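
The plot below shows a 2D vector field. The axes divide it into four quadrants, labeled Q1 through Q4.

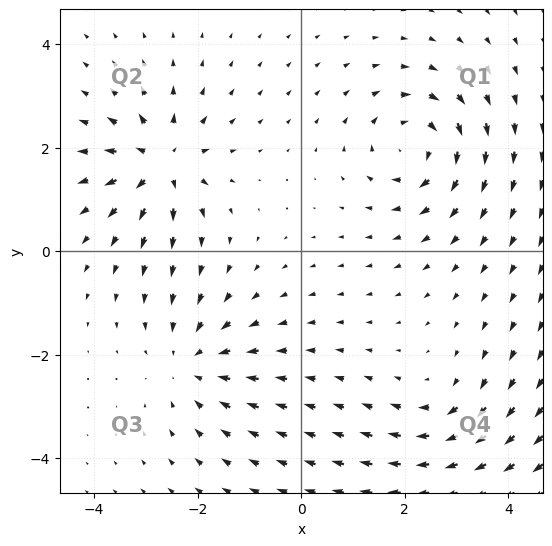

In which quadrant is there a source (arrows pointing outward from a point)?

Q2

The source sits at approximately (-2.7, 1.7), which lies in quadrant Q2. The divergence there is about +6, positive as expected for a source.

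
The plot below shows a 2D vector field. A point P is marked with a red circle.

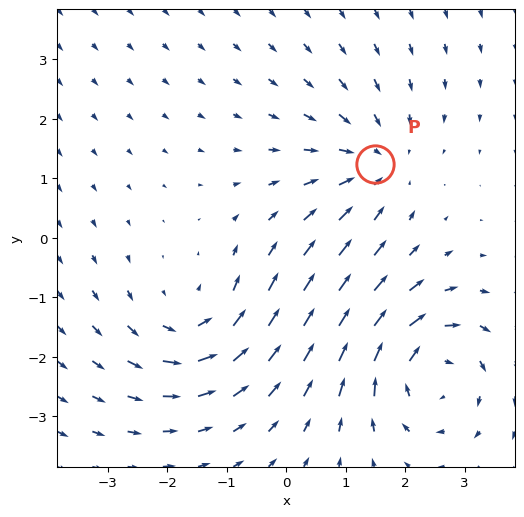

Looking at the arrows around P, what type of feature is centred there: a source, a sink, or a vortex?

At P (1.5, 1.2) the arrows converge inward. Divergence about -3, curl ≈0 — negative divergence with near-zero curl is a sink.

sink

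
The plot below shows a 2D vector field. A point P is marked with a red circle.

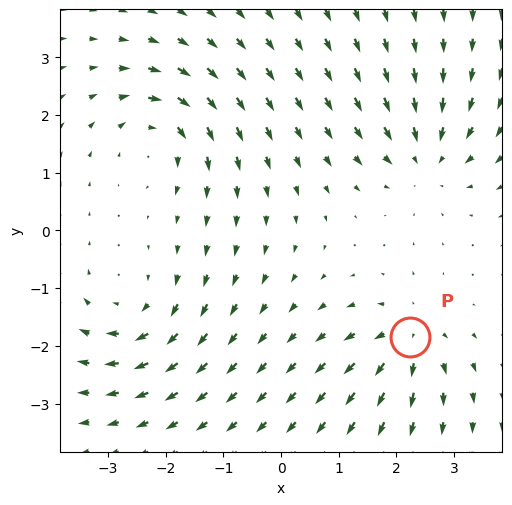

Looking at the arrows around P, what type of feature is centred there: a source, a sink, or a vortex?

source

At P (2.2, -1.8) the arrows spread outward. Divergence about +5, curl ≈0 — positive divergence with near-zero curl is a source.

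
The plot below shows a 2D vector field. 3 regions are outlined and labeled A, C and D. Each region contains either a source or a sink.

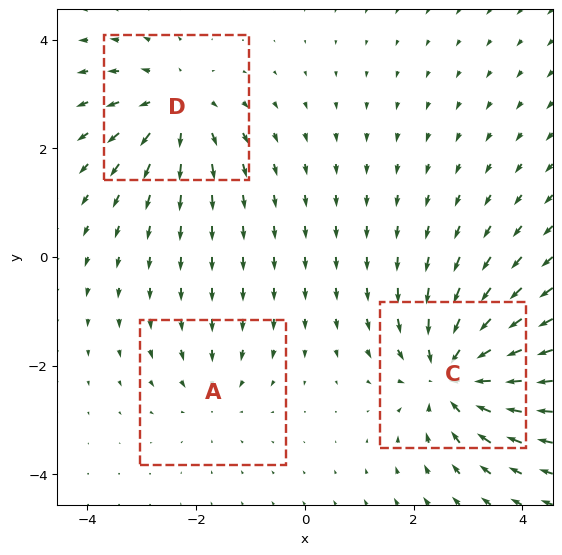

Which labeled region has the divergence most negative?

C

Divergence at each region's feature centre — A: about -2, C: about -5, D: about +3. Region C is most negative.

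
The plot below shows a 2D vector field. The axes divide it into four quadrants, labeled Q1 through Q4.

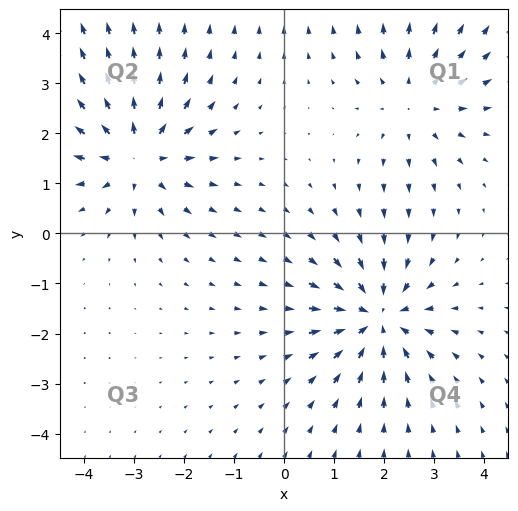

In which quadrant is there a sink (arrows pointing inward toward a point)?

Q4

The sink sits at approximately (1.9, -1.7), which lies in quadrant Q4. The divergence there is about -5, negative as expected for a sink.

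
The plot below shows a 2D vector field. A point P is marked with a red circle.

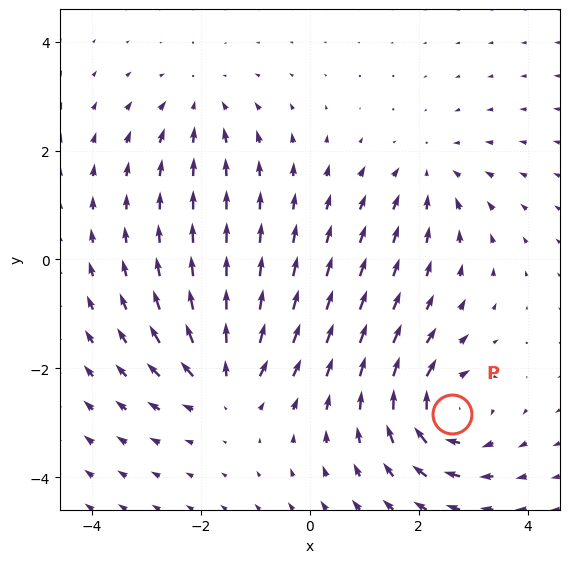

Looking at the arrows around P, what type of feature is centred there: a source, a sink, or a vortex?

At P (2.6, -2.8) the arrows circulate clockwise. Divergence ≈0, curl about -6 — near-zero divergence with nonzero curl is a vortex.

vortex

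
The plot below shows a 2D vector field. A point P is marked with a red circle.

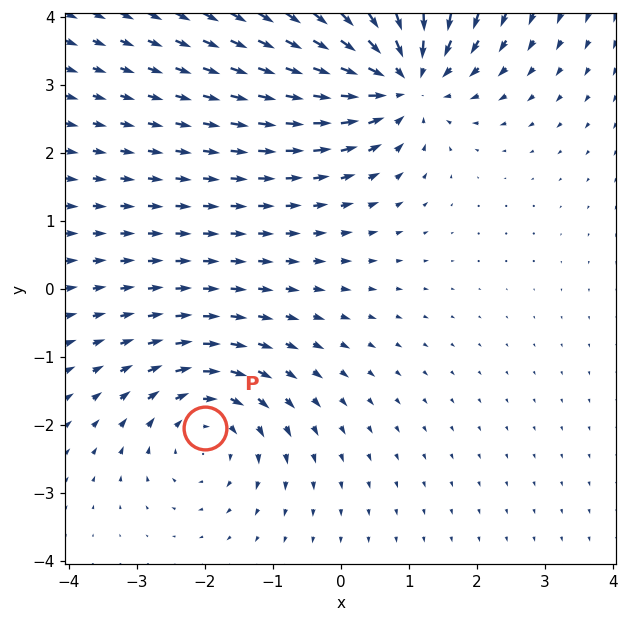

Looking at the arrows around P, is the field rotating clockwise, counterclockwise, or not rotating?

clockwise

Near P at (-2.0, -2.1) the arrows circulate clockwise. The curl (z-component) there is about -3; negative curl means clockwise rotation.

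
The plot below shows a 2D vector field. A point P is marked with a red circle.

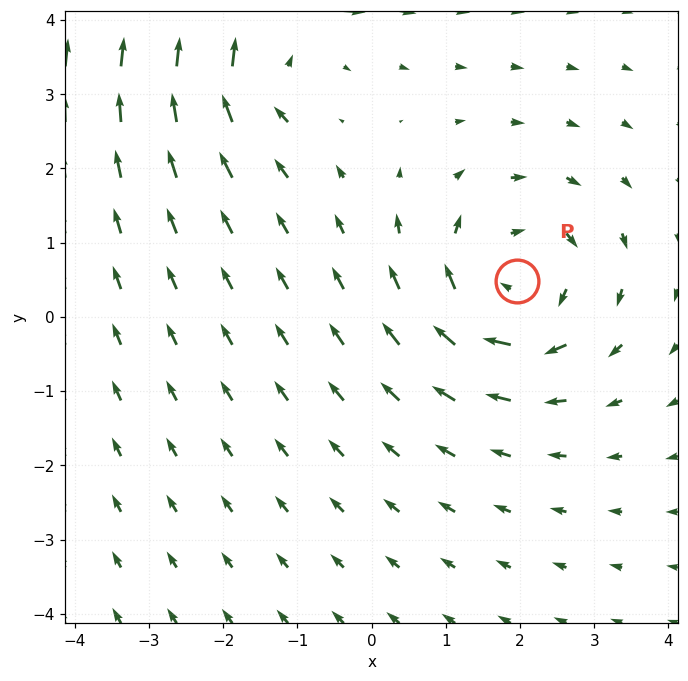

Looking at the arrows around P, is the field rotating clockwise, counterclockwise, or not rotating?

Near P at (2.0, 0.5) the arrows circulate clockwise. The curl (z-component) there is about -3; negative curl means clockwise rotation.

clockwise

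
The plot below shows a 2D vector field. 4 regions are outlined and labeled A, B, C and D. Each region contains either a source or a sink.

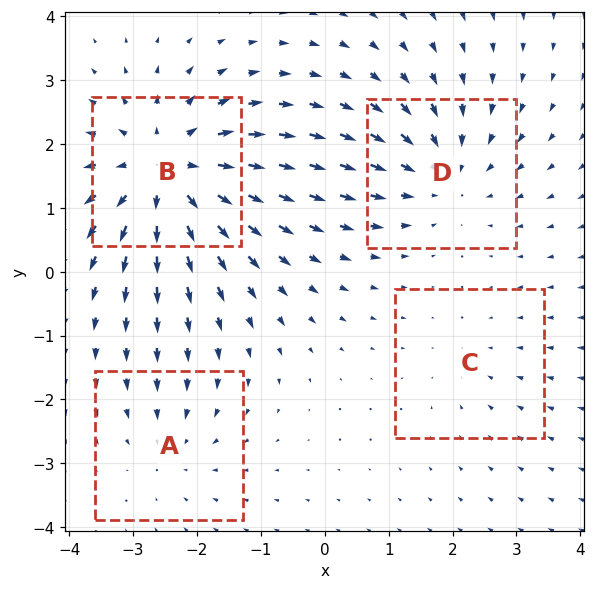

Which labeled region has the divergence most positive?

Divergence at each region's feature centre — A: about -3, B: about +6, C: about -2, D: about -4. Region B is most positive.

B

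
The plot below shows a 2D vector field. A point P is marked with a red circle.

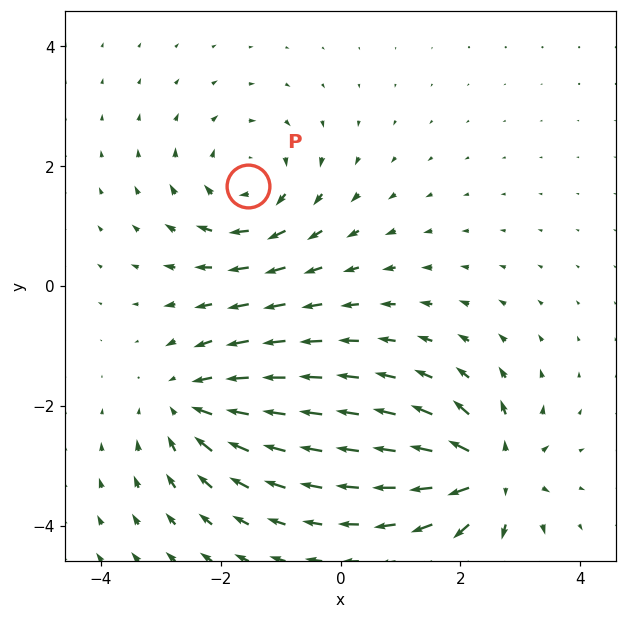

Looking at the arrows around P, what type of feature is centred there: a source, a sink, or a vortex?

vortex

At P (-1.5, 1.7) the arrows circulate clockwise. Divergence ≈0, curl about -5 — near-zero divergence with nonzero curl is a vortex.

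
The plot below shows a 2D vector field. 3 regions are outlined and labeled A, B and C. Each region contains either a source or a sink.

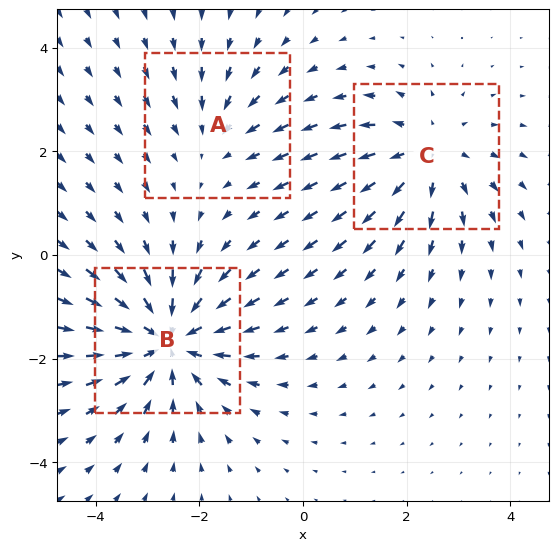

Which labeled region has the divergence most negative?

B

Divergence at each region's feature centre — A: about -2, B: about -4, C: about +3. Region B is most negative.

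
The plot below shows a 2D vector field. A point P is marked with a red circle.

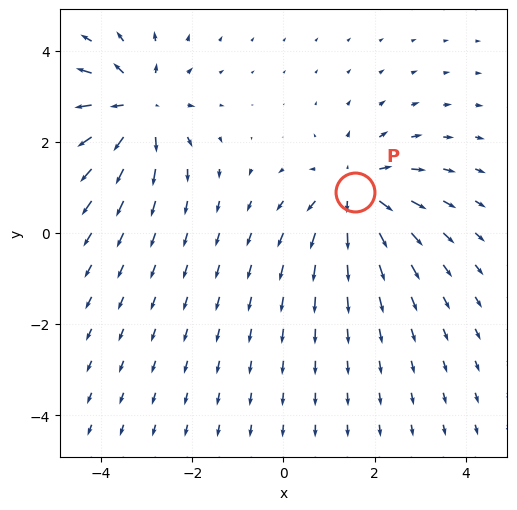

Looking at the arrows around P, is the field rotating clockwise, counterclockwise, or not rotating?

Near P at (1.6, 0.9) the arrows show no circulation. The curl there is ≈0.

not rotating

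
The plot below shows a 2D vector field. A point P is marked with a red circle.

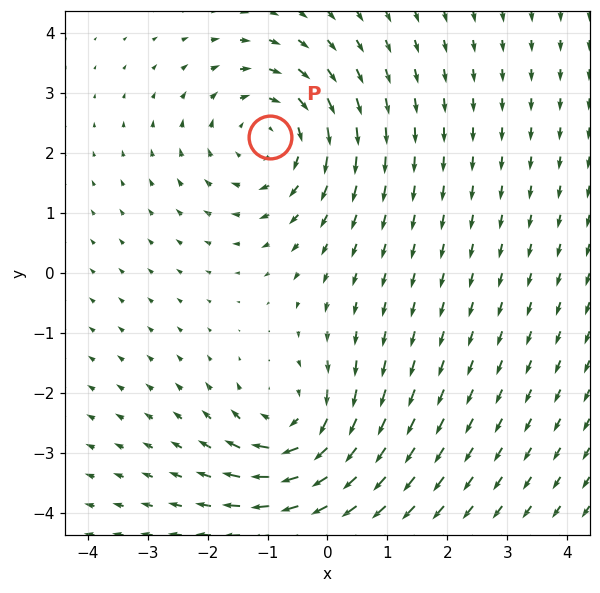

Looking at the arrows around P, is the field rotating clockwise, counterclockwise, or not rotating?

clockwise

Near P at (-1.0, 2.3) the arrows circulate clockwise. The curl (z-component) there is about -4; negative curl means clockwise rotation.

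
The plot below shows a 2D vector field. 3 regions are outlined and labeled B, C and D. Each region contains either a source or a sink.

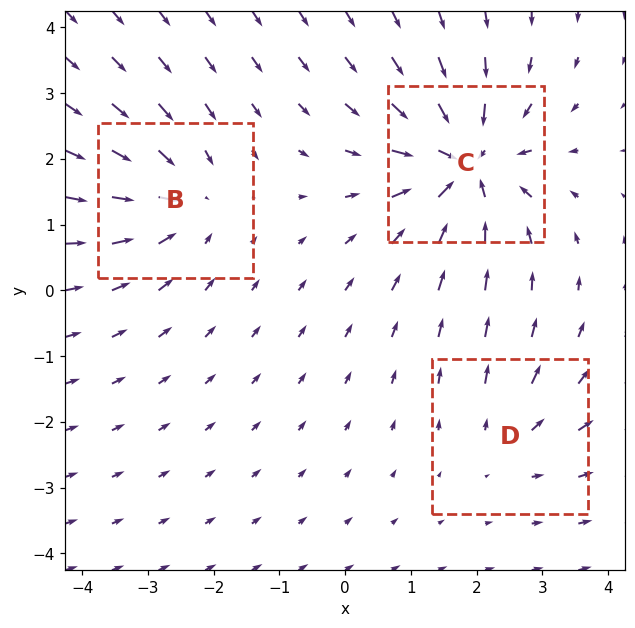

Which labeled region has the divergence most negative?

C

Divergence at each region's feature centre — B: about -4, C: about -6, D: about +2. Region C is most negative.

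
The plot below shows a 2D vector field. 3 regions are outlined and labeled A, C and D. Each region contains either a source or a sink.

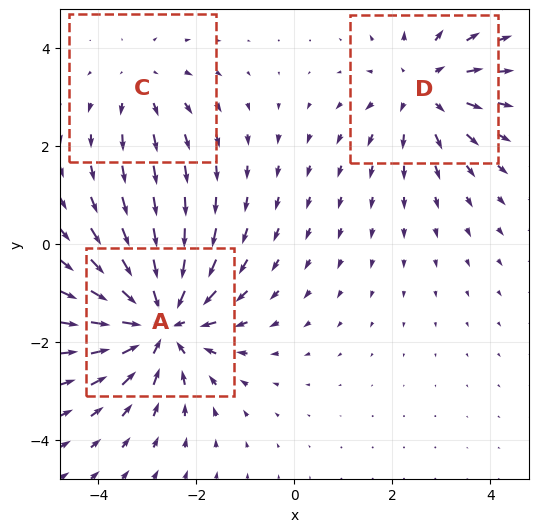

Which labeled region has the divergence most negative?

Divergence at each region's feature centre — A: about -5, C: about +2, D: about +3. Region A is most negative.

A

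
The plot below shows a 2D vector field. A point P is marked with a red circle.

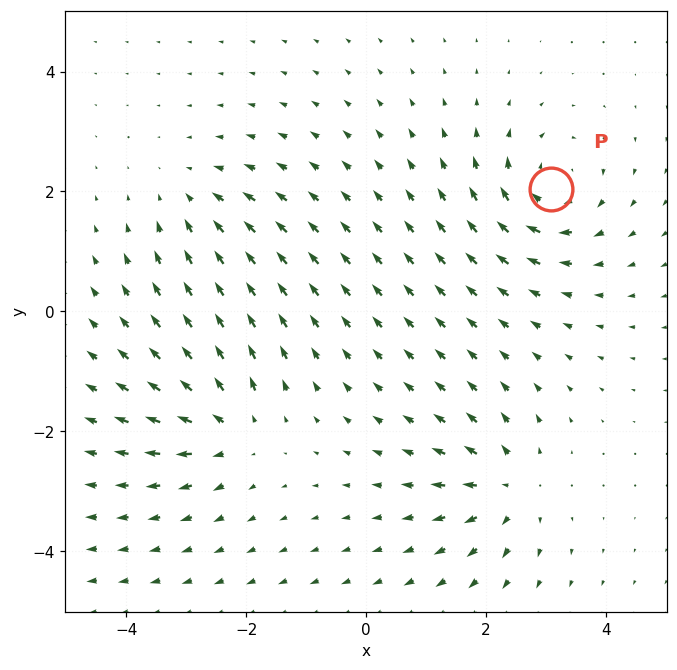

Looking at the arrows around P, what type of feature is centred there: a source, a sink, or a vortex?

At P (3.1, 2.0) the arrows circulate clockwise. Divergence ≈0, curl about -5 — near-zero divergence with nonzero curl is a vortex.

vortex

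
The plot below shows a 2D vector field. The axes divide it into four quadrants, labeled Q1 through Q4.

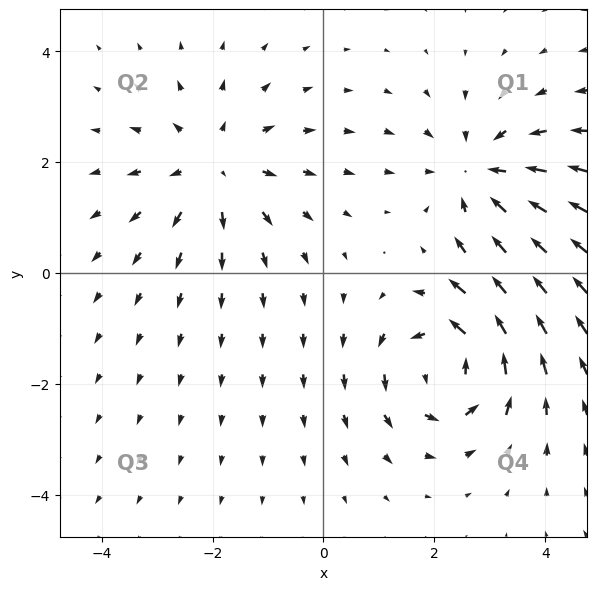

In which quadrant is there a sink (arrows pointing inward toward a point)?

The sink sits at approximately (2.9, 1.8), which lies in quadrant Q1. The divergence there is about -3, negative as expected for a sink.

Q1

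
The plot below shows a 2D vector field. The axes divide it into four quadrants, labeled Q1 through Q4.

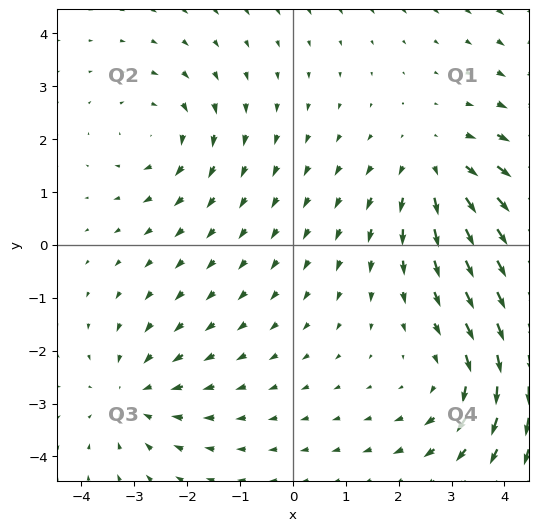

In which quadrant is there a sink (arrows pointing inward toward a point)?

Q3

The sink sits at approximately (-3.0, -2.8), which lies in quadrant Q3. The divergence there is about -4, negative as expected for a sink.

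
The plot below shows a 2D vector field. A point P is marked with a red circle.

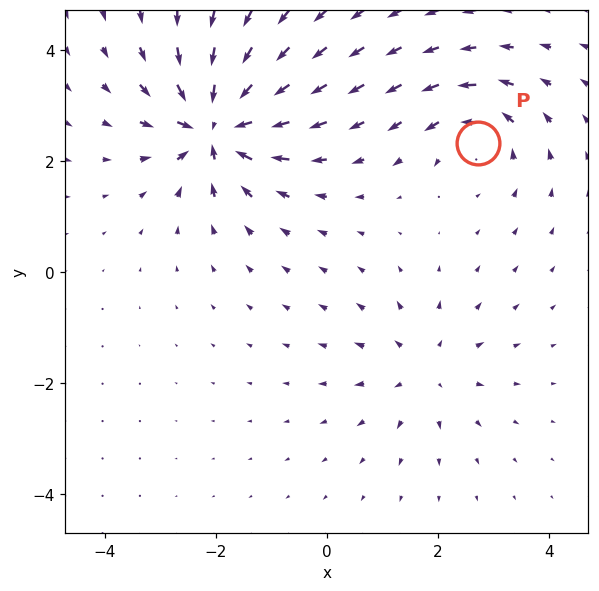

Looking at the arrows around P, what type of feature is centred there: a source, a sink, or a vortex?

vortex

At P (2.7, 2.3) the arrows circulate counterclockwise. Divergence ≈0, curl about +4 — near-zero divergence with nonzero curl is a vortex.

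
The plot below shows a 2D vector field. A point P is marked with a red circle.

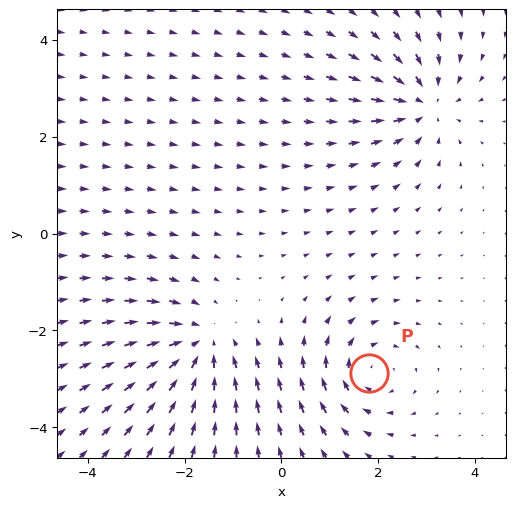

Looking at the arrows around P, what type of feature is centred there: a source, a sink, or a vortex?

At P (1.8, -2.9) the arrows circulate clockwise. Divergence ≈0, curl about -5 — near-zero divergence with nonzero curl is a vortex.

vortex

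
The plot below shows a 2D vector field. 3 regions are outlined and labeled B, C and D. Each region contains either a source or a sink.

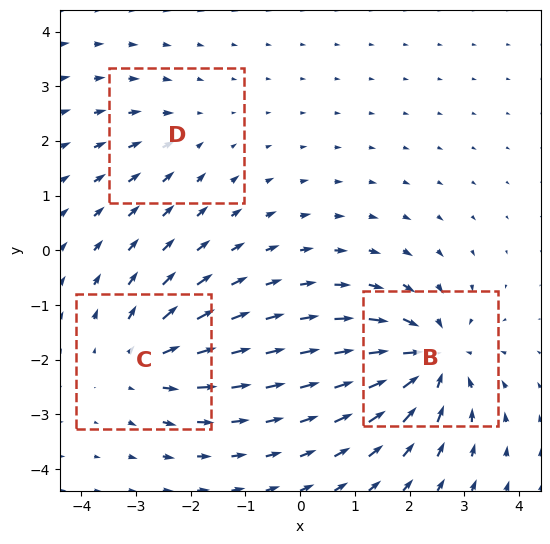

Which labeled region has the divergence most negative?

Divergence at each region's feature centre — B: about -5, C: about +3, D: about -2. Region B is most negative.

B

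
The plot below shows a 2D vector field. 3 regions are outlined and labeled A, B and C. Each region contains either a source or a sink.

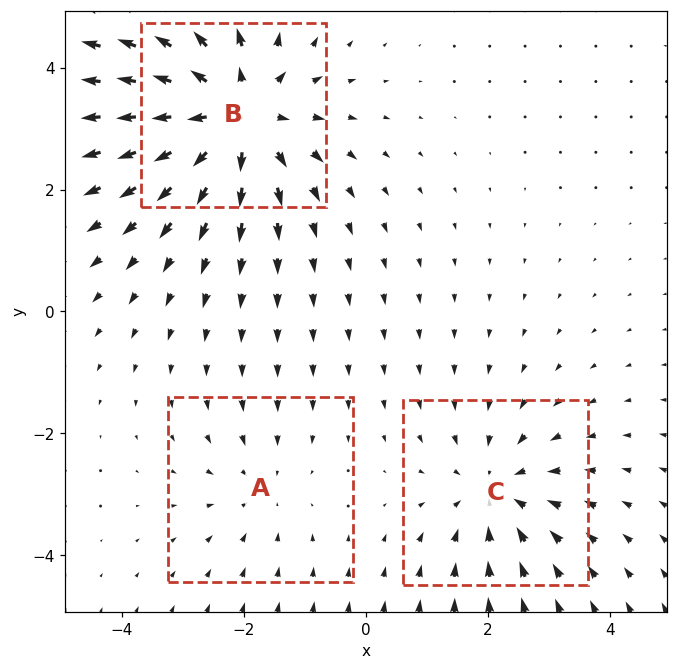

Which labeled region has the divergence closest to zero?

Divergence at each region's feature centre — A: about -2, B: about +5, C: about -3. Region A is closest to zero.

A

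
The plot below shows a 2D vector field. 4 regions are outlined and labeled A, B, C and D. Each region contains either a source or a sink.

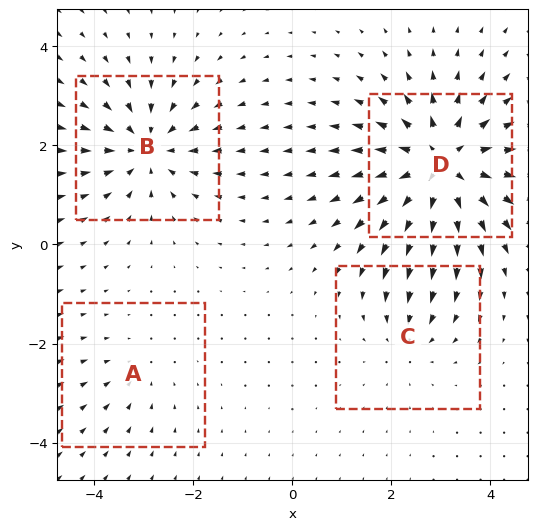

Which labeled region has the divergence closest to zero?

Divergence at each region's feature centre — A: about -2, B: about -5, C: about -3, D: about +7. Region A is closest to zero.

A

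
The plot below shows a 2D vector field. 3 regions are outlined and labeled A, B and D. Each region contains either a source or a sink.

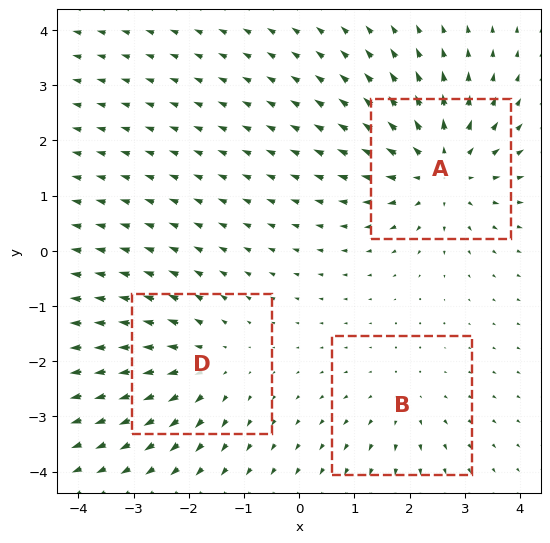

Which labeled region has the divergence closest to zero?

Divergence at each region's feature centre — A: about +4, B: about +2, D: about +3. Region B is closest to zero.

B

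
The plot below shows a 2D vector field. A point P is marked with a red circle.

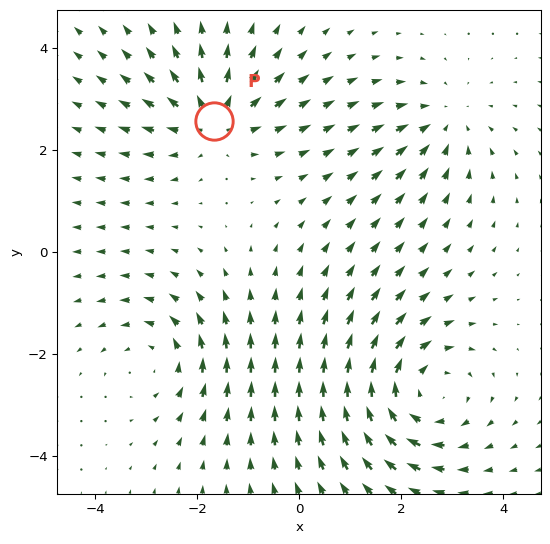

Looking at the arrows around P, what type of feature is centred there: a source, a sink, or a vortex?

source

At P (-1.7, 2.6) the arrows spread outward. Divergence about +4, curl ≈0 — positive divergence with near-zero curl is a source.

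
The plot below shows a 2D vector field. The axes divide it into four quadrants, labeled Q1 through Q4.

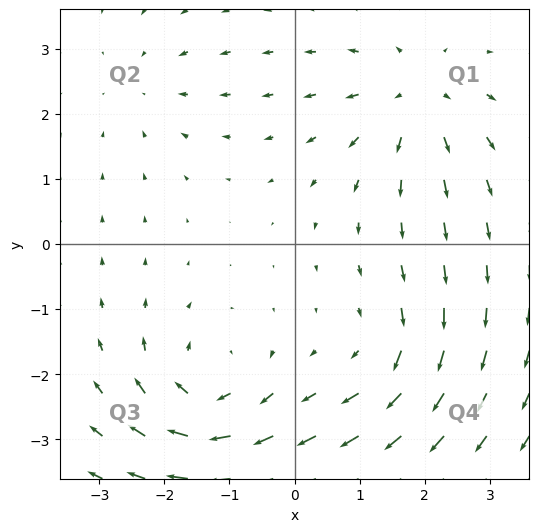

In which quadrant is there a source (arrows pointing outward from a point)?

Q1

The source sits at approximately (1.9, 2.2), which lies in quadrant Q1. The divergence there is about +5, positive as expected for a source.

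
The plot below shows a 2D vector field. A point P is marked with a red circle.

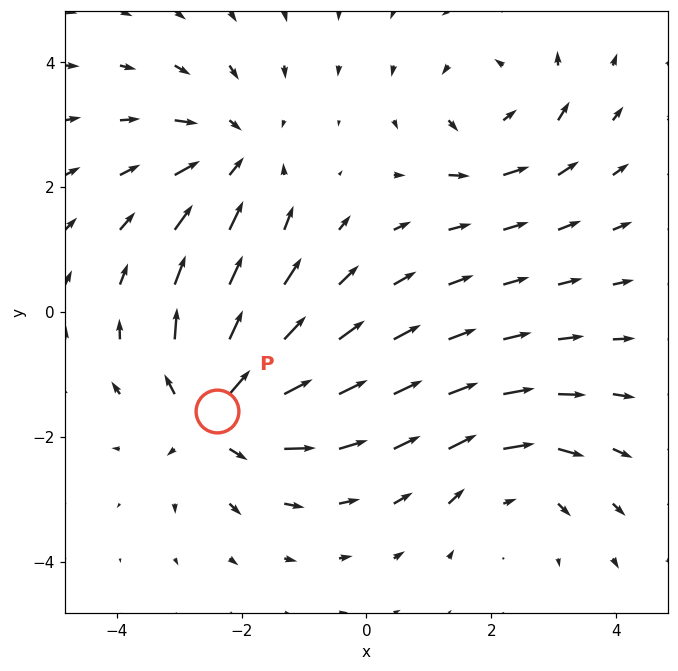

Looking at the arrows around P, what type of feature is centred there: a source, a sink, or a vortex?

At P (-2.4, -1.6) the arrows spread outward. Divergence about +5, curl ≈0 — positive divergence with near-zero curl is a source.

source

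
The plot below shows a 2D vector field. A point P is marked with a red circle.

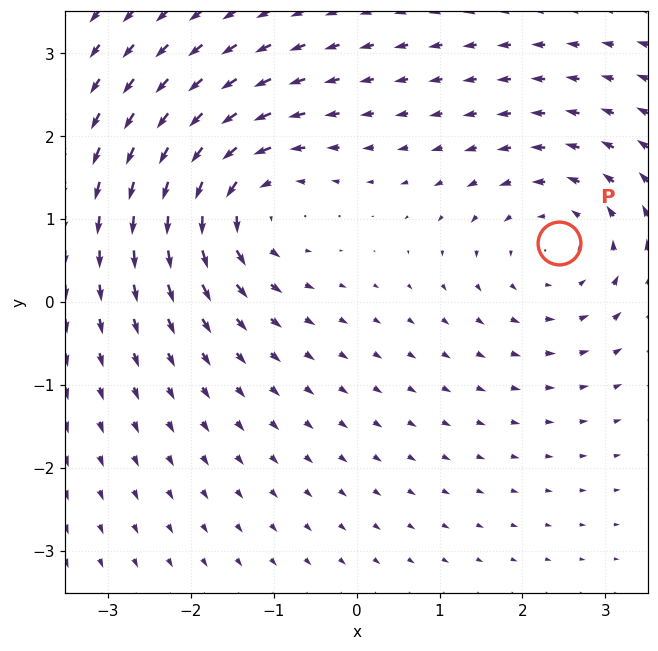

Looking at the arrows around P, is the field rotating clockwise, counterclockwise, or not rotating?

Near P at (2.4, 0.7) the arrows circulate counterclockwise. The curl (z-component) there is about +2; positive curl means counterclockwise rotation.

counterclockwise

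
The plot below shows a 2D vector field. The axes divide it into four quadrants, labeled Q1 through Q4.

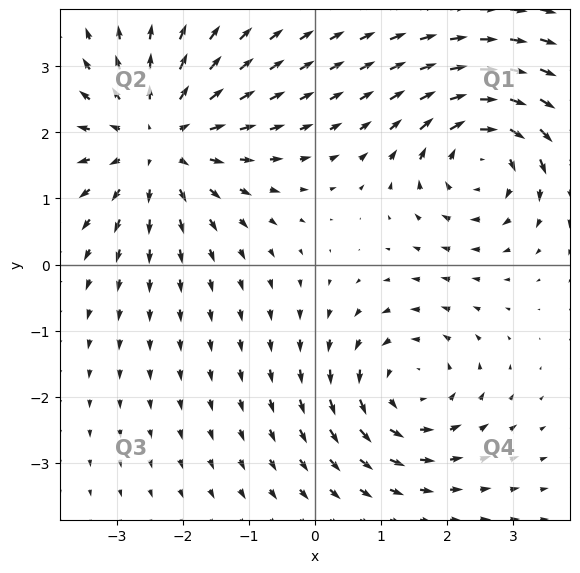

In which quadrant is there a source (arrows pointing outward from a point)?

The source sits at approximately (-2.4, 1.9), which lies in quadrant Q2. The divergence there is about +4, positive as expected for a source.

Q2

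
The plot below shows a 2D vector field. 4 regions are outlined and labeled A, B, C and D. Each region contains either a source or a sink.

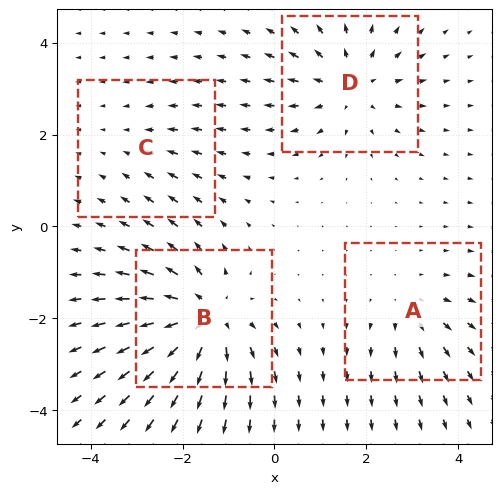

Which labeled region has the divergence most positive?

B

Divergence at each region's feature centre — A: about +3, B: about +7, C: about -2, D: about +5. Region B is most positive.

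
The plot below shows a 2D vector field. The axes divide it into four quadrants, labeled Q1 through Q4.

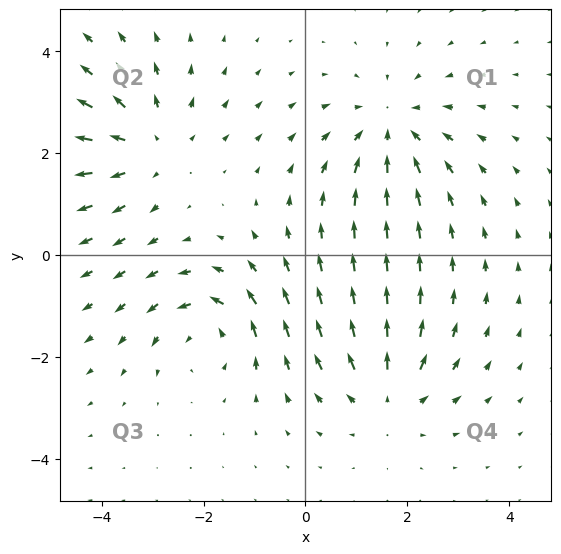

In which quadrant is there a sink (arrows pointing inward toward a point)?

The sink sits at approximately (1.7, 2.5), which lies in quadrant Q1. The divergence there is about -3, negative as expected for a sink.

Q1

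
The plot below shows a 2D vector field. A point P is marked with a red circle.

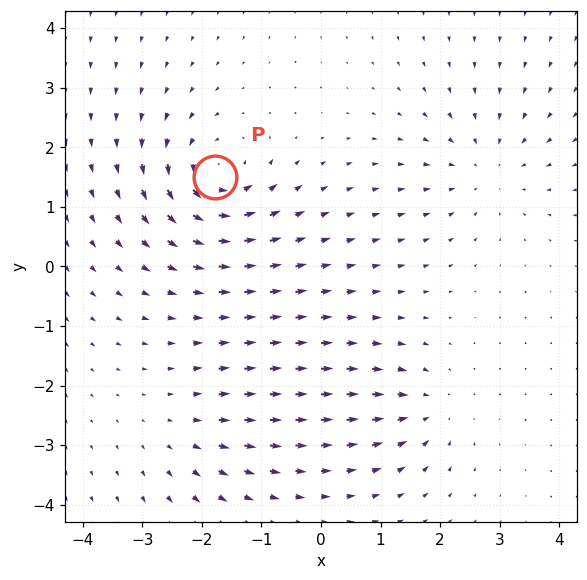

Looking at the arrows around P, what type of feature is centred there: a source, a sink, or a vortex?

At P (-1.8, 1.5) the arrows circulate counterclockwise. Divergence ≈0, curl about +7 — near-zero divergence with nonzero curl is a vortex.

vortex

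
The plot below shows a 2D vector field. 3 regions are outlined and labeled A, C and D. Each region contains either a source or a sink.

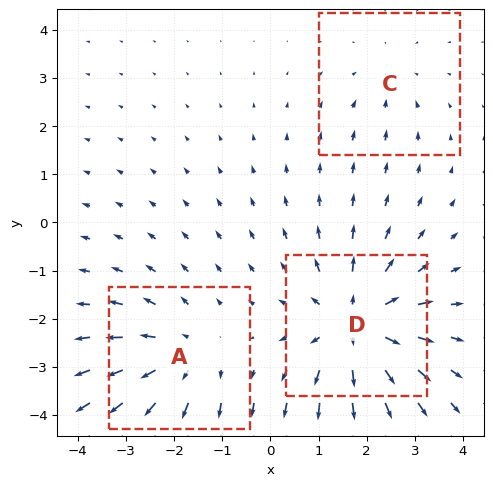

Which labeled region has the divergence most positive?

D

Divergence at each region's feature centre — A: about +3, C: about -2, D: about +4. Region D is most positive.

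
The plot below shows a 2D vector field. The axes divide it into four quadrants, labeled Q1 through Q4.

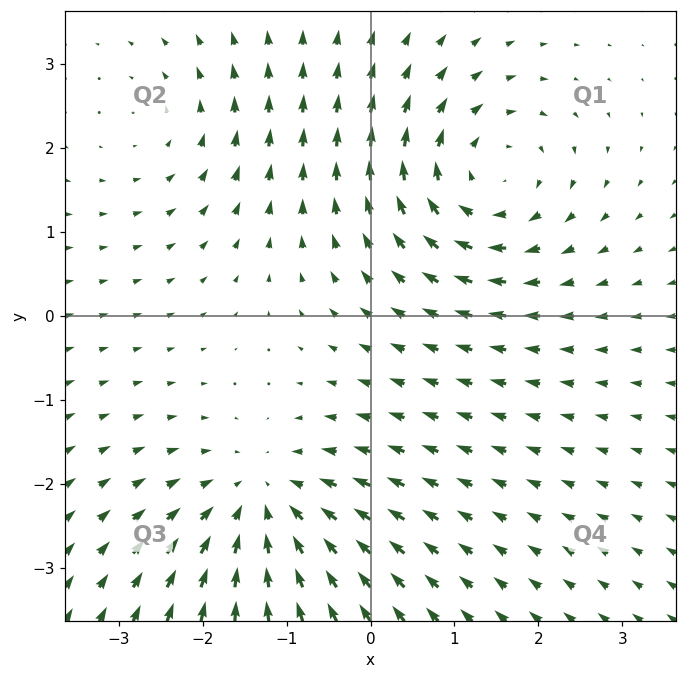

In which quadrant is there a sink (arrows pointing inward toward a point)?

Q3

The sink sits at approximately (-1.3, -2.2), which lies in quadrant Q3. The divergence there is about -4, negative as expected for a sink.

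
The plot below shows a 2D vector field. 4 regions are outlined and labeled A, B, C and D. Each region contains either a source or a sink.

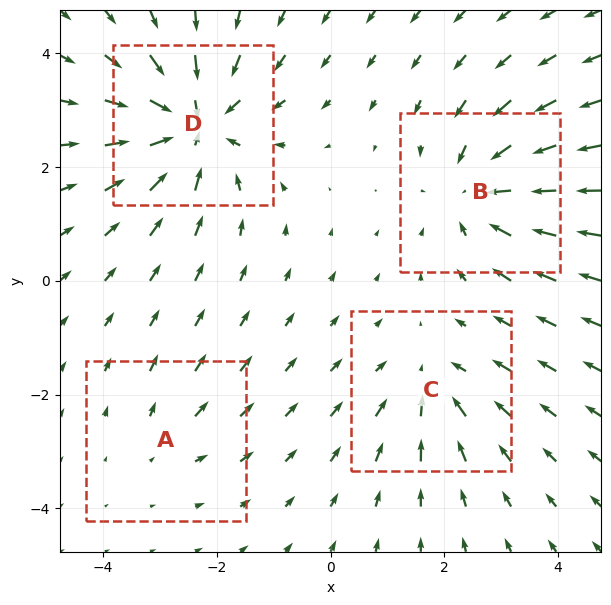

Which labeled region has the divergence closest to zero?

Divergence at each region's feature centre — A: about +2, B: about -5, C: about -3, D: about -7. Region A is closest to zero.

A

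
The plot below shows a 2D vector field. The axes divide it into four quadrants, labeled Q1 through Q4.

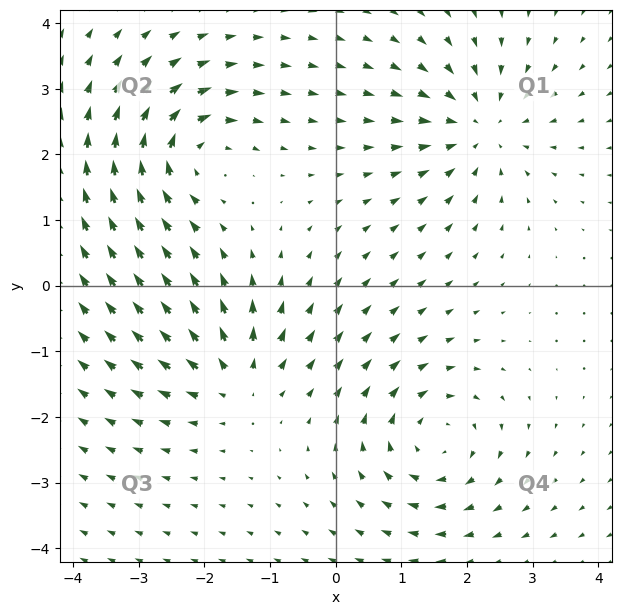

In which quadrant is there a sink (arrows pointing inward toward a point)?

The sink sits at approximately (2.2, 2.4), which lies in quadrant Q1. The divergence there is about -4, negative as expected for a sink.

Q1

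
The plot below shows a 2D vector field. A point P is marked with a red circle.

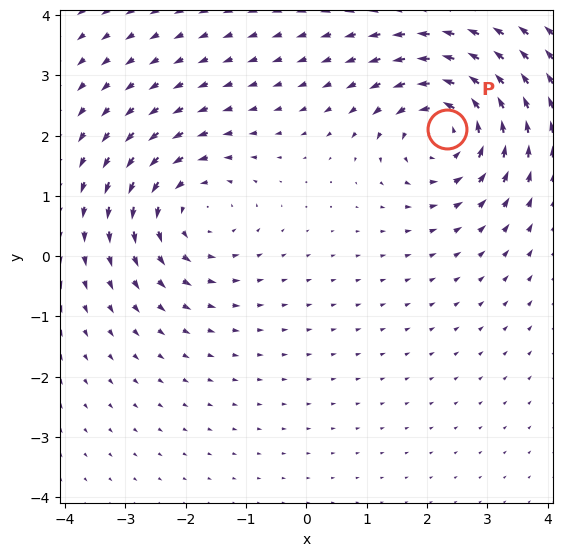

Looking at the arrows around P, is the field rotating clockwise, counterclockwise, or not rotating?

Near P at (2.3, 2.1) the arrows circulate counterclockwise. The curl (z-component) there is about +5; positive curl means counterclockwise rotation.

counterclockwise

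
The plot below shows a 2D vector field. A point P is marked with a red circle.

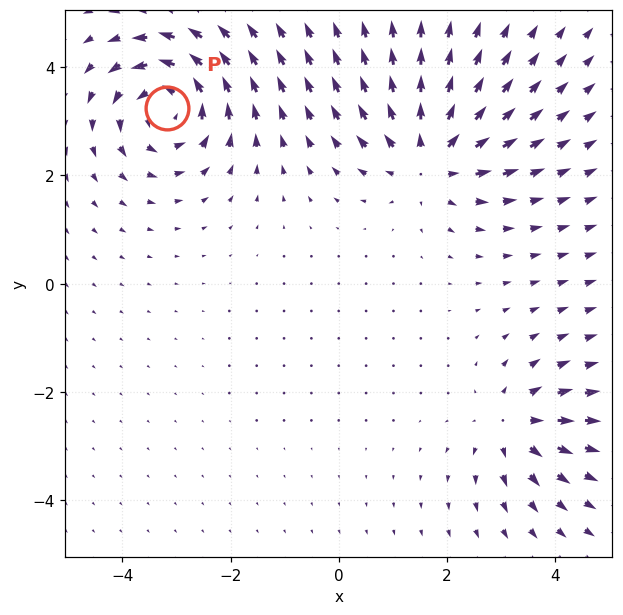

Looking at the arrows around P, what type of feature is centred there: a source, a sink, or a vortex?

At P (-3.2, 3.2) the arrows circulate counterclockwise. Divergence ≈0, curl about +6 — near-zero divergence with nonzero curl is a vortex.

vortex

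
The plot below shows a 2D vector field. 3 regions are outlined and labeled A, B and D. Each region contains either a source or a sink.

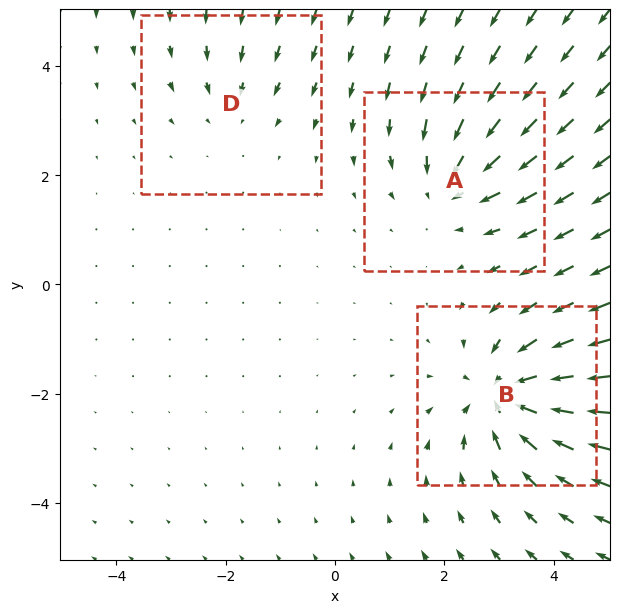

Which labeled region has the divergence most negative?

Divergence at each region's feature centre — A: about -4, B: about -5, D: about -2. Region B is most negative.

B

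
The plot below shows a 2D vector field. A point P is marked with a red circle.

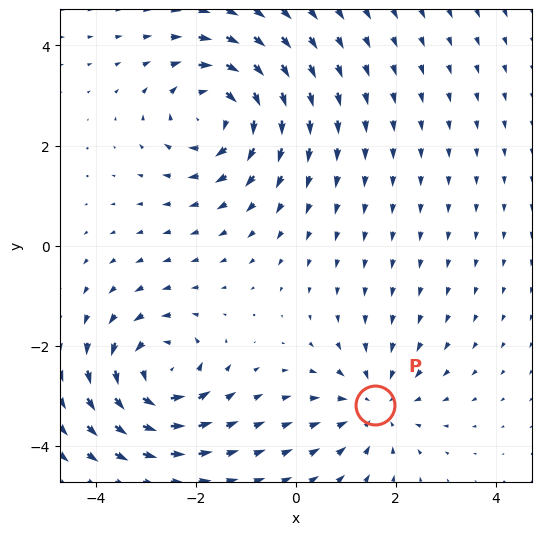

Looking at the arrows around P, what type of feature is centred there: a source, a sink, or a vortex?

At P (1.6, -3.2) the arrows converge inward. Divergence about -3, curl ≈0 — negative divergence with near-zero curl is a sink.

sink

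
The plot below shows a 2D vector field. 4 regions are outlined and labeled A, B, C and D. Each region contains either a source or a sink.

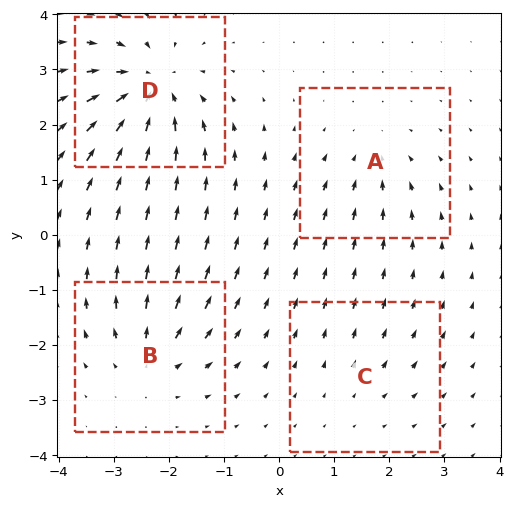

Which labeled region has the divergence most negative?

D

Divergence at each region's feature centre — A: about -4, B: about +5, C: about +2, D: about -8. Region D is most negative.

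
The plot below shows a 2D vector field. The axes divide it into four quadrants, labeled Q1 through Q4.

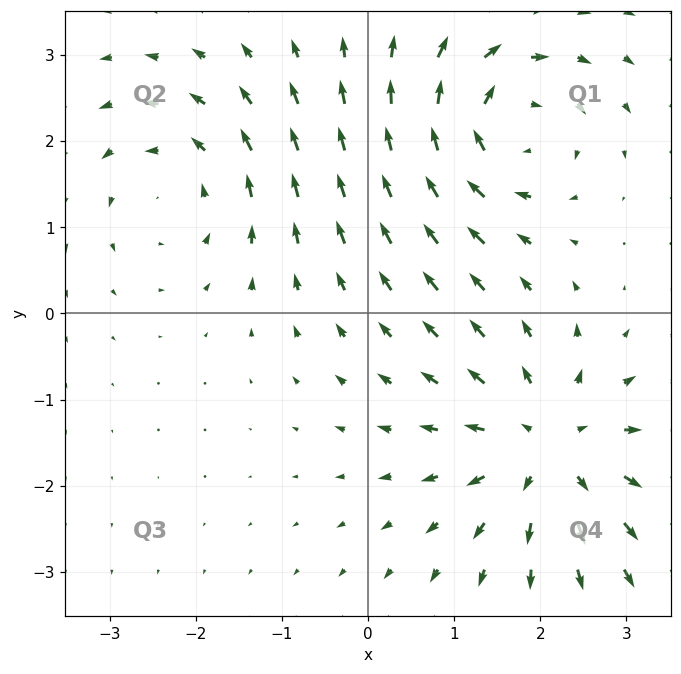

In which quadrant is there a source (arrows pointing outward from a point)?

The source sits at approximately (2.1, -1.5), which lies in quadrant Q4. The divergence there is about +6, positive as expected for a source.

Q4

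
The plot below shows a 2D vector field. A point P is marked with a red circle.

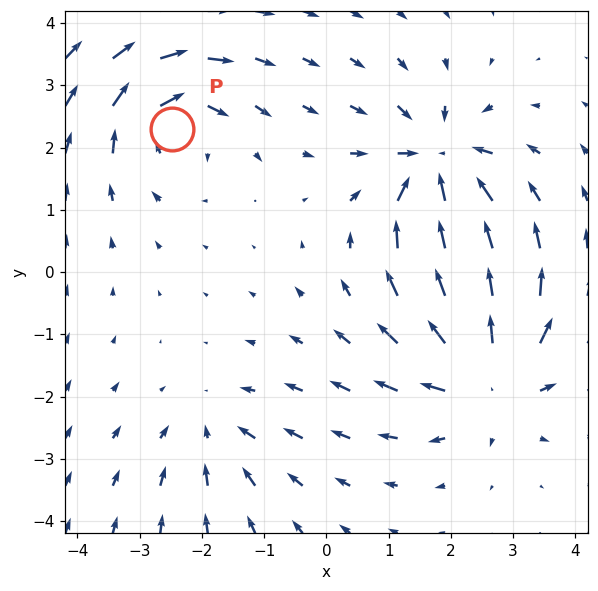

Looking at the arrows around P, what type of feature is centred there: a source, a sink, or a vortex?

vortex

At P (-2.5, 2.3) the arrows circulate clockwise. Divergence ≈0, curl about -5 — near-zero divergence with nonzero curl is a vortex.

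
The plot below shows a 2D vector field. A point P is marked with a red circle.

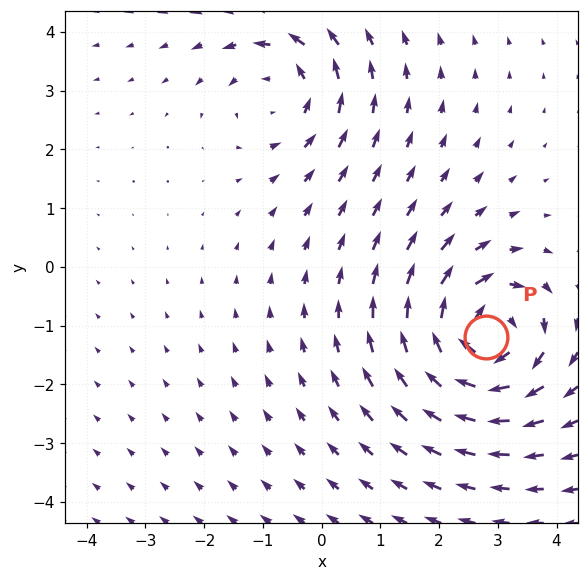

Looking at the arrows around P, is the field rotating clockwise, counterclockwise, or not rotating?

clockwise

Near P at (2.8, -1.2) the arrows circulate clockwise. The curl (z-component) there is about -6; negative curl means clockwise rotation.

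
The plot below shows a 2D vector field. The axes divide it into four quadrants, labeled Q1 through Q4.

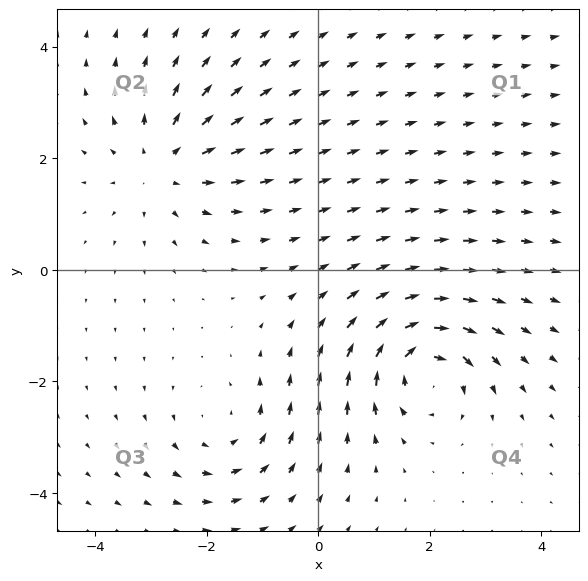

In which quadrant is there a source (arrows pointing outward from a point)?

Q2

The source sits at approximately (-2.8, 1.9), which lies in quadrant Q2. The divergence there is about +3, positive as expected for a source.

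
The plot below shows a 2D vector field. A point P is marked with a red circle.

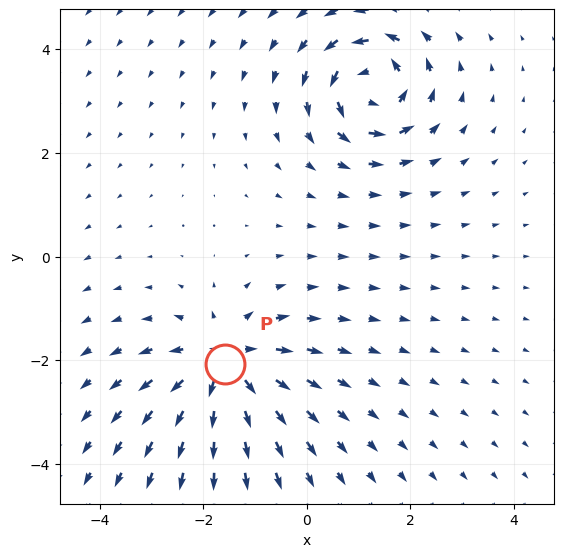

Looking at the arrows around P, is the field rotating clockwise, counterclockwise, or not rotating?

not rotating

Near P at (-1.6, -2.1) the arrows show no circulation. The curl there is ≈0.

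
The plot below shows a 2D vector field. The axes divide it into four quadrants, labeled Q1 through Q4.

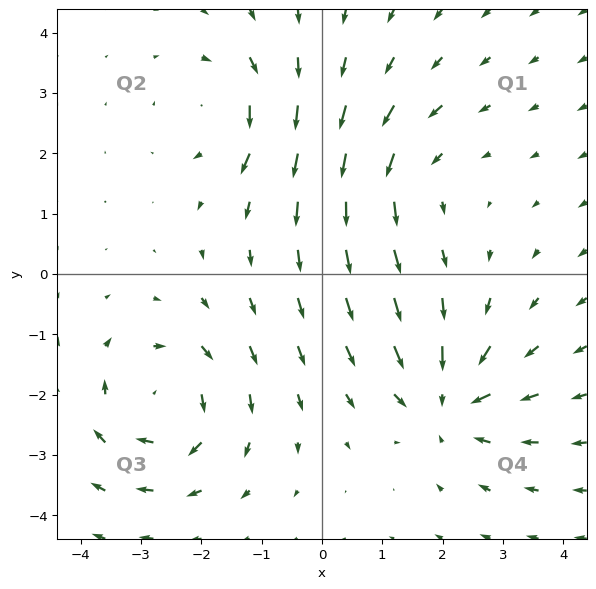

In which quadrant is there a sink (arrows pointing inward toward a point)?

The sink sits at approximately (2.1, -2.1), which lies in quadrant Q4. The divergence there is about -4, negative as expected for a sink.

Q4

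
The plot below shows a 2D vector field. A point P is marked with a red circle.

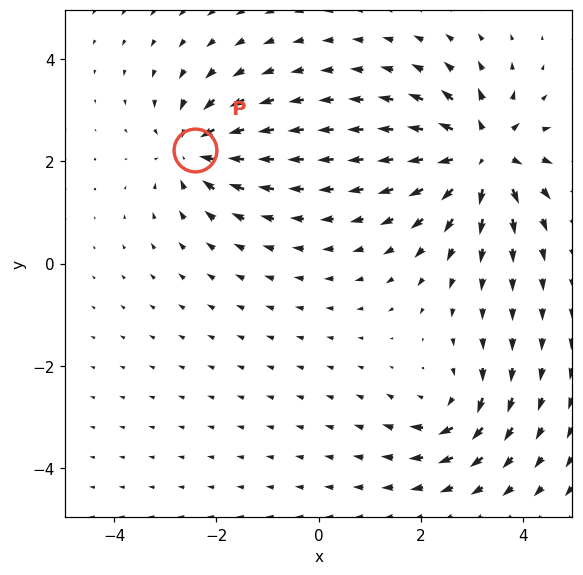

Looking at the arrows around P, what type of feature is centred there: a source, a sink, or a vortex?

At P (-2.4, 2.2) the arrows converge inward. Divergence about -4, curl ≈0 — negative divergence with near-zero curl is a sink.

sink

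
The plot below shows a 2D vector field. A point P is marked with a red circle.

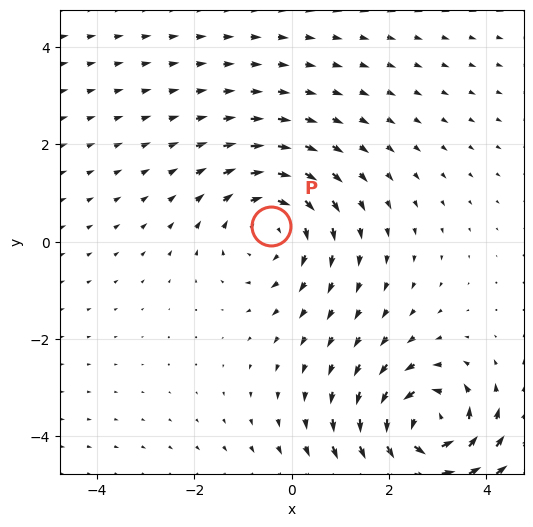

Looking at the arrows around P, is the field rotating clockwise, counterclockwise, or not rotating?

clockwise

Near P at (-0.4, 0.3) the arrows circulate clockwise. The curl (z-component) there is about -3; negative curl means clockwise rotation.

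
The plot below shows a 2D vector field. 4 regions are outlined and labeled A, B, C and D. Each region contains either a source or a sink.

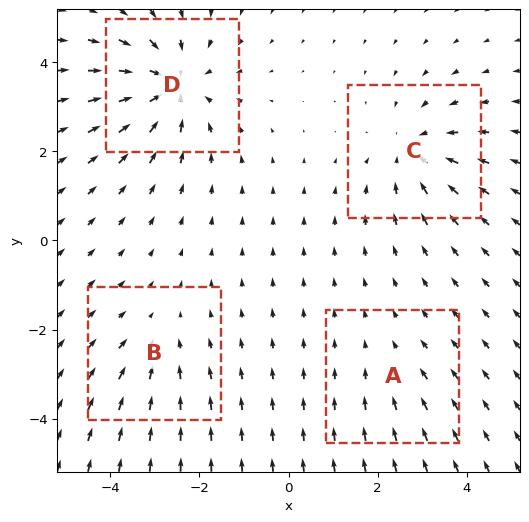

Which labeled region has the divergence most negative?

Divergence at each region's feature centre — A: about -2, B: about -3, C: about -4, D: about -6. Region D is most negative.

D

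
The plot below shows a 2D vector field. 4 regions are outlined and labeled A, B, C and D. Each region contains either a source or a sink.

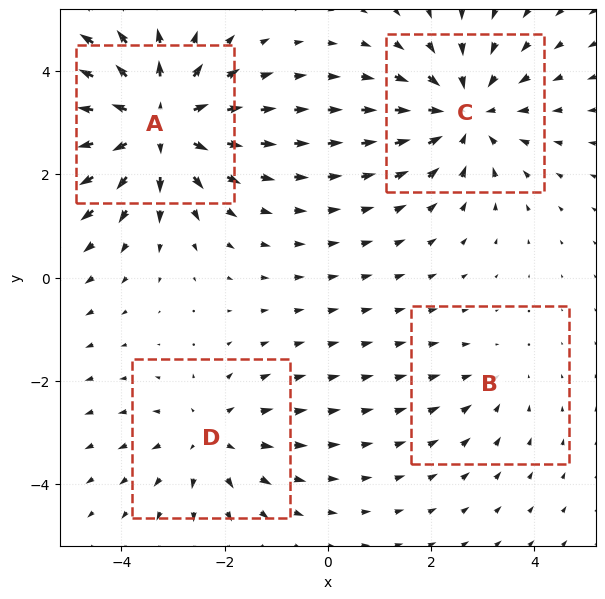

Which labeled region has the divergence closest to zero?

B

Divergence at each region's feature centre — A: about +5, B: about -2, C: about -4, D: about +3. Region B is closest to zero.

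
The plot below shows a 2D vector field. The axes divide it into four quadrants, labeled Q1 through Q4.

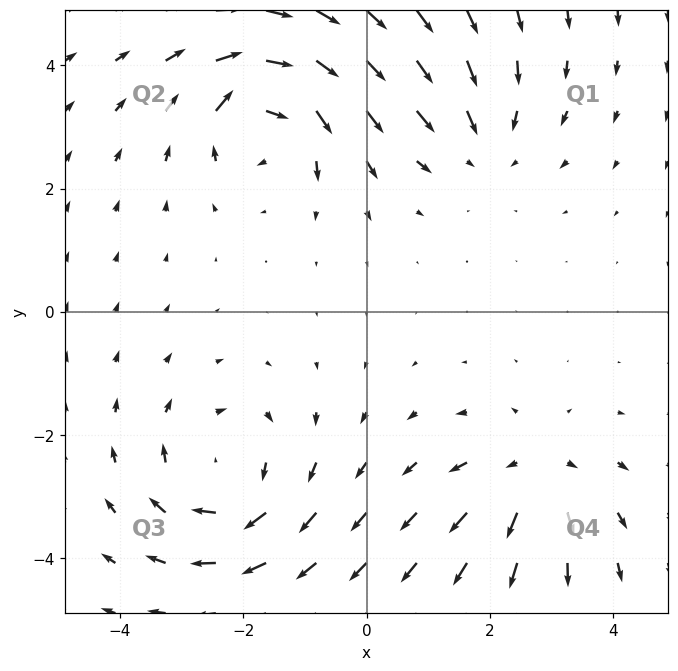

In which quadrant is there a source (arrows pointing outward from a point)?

The source sits at approximately (2.7, -2.6), which lies in quadrant Q4. The divergence there is about +3, positive as expected for a source.

Q4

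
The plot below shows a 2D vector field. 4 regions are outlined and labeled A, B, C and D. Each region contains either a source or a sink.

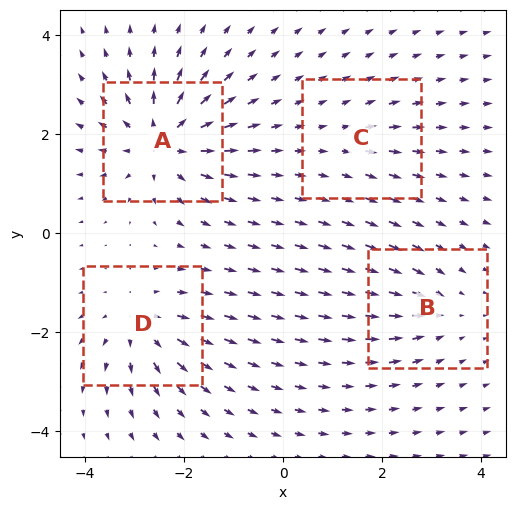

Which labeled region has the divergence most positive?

Divergence at each region's feature centre — A: about +8, B: about -4, C: about +2, D: about +6. Region A is most positive.

A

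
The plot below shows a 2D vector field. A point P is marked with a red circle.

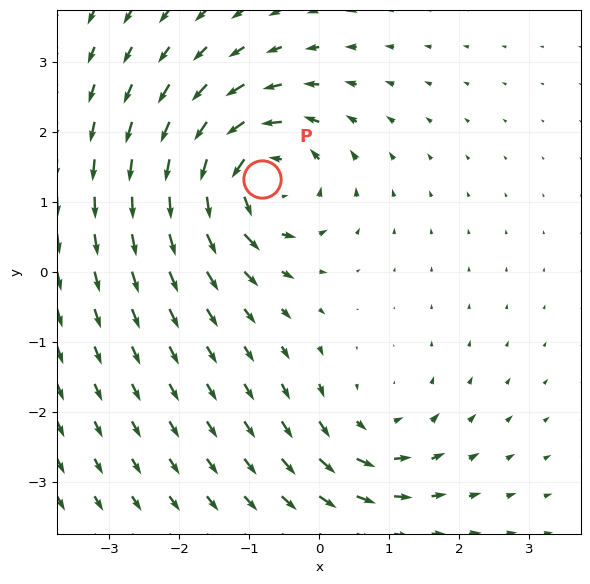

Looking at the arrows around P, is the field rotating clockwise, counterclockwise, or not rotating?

Near P at (-0.8, 1.3) the arrows circulate counterclockwise. The curl (z-component) there is about +6; positive curl means counterclockwise rotation.

counterclockwise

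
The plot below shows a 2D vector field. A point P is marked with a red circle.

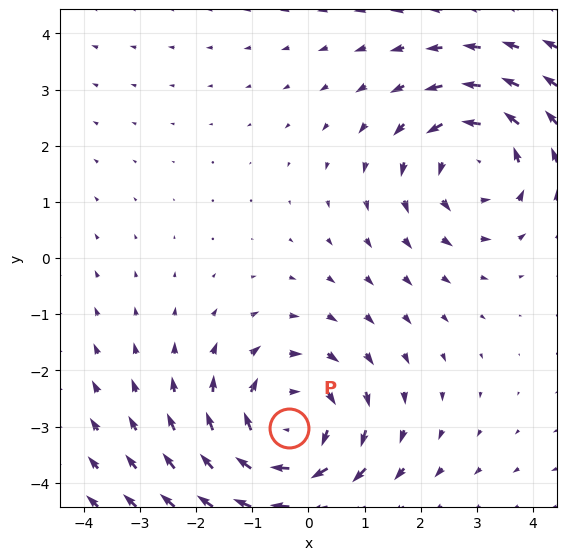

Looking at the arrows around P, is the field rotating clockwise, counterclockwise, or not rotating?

clockwise

Near P at (-0.3, -3.0) the arrows circulate clockwise. The curl (z-component) there is about -3; negative curl means clockwise rotation.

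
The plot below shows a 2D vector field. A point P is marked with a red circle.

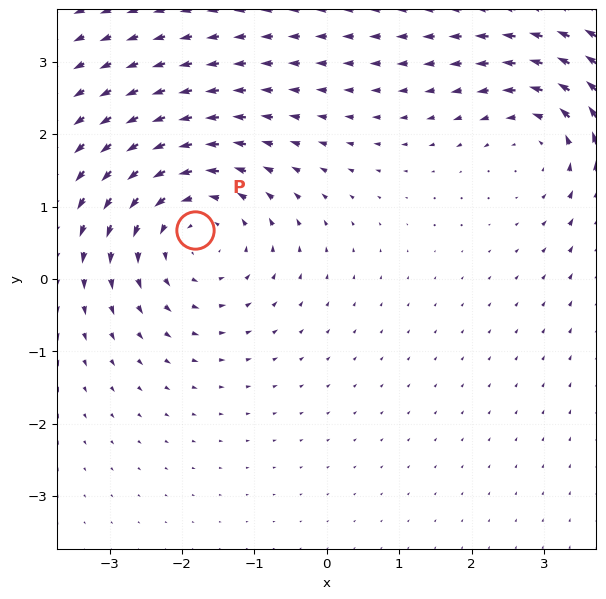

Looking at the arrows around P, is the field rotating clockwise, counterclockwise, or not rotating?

counterclockwise

Near P at (-1.8, 0.7) the arrows circulate counterclockwise. The curl (z-component) there is about +3; positive curl means counterclockwise rotation.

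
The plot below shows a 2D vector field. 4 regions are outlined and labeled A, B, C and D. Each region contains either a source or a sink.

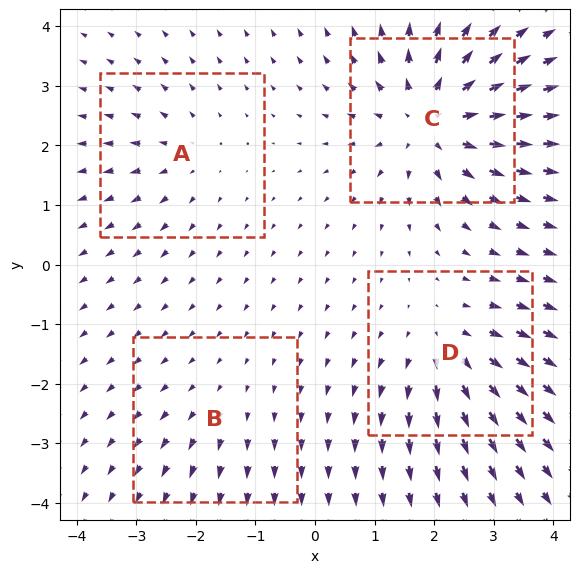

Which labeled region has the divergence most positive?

C

Divergence at each region's feature centre — A: about +3, B: about +2, C: about +7, D: about +5. Region C is most positive.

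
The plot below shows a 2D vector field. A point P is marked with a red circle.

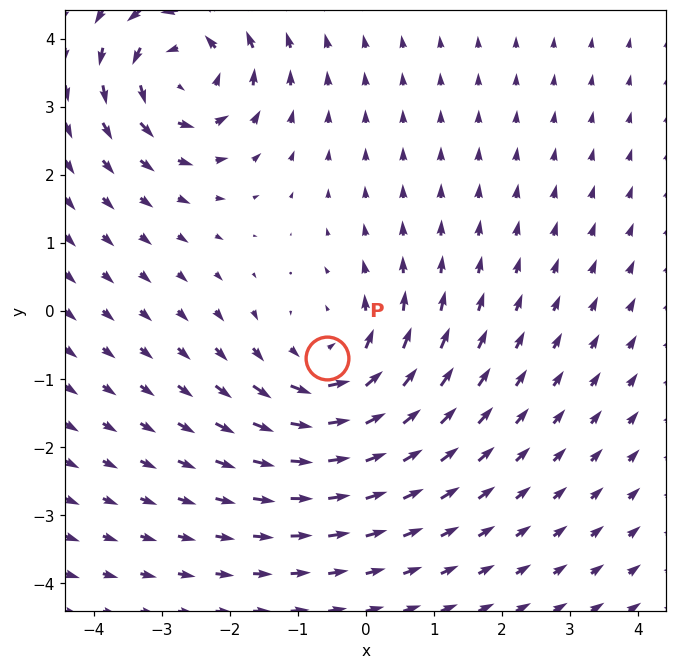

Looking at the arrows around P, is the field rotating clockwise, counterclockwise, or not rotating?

Near P at (-0.6, -0.7) the arrows circulate counterclockwise. The curl (z-component) there is about +4; positive curl means counterclockwise rotation.

counterclockwise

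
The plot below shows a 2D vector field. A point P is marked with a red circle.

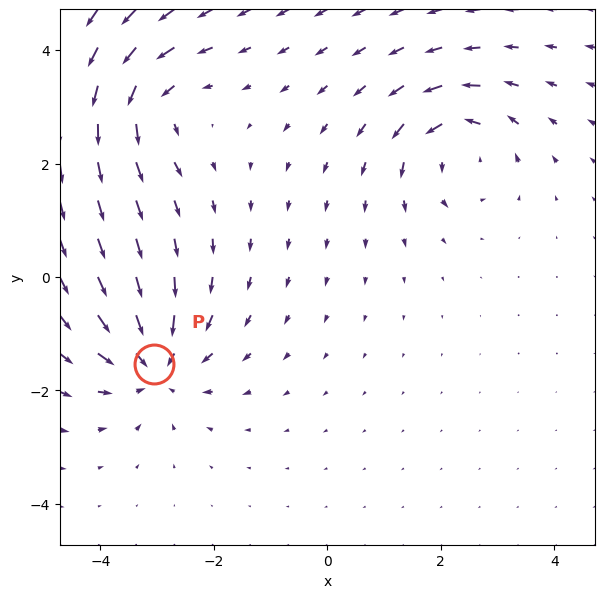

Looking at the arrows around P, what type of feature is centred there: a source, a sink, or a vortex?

sink

At P (-3.1, -1.5) the arrows converge inward. Divergence about -6, curl ≈0 — negative divergence with near-zero curl is a sink.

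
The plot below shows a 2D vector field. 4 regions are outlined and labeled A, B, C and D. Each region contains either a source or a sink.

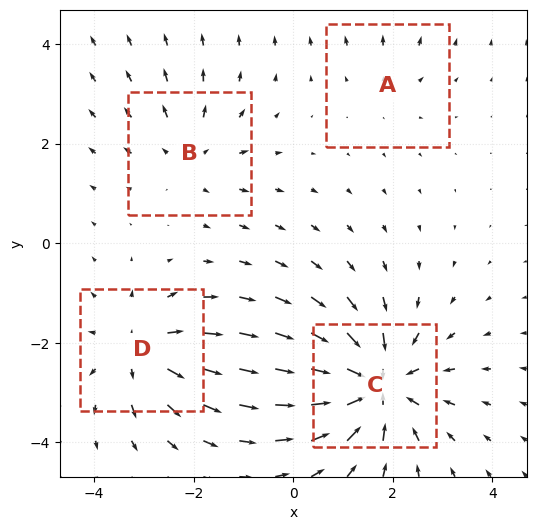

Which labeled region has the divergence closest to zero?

Divergence at each region's feature centre — A: about +2, B: about +3, C: about -7, D: about +5. Region A is closest to zero.

A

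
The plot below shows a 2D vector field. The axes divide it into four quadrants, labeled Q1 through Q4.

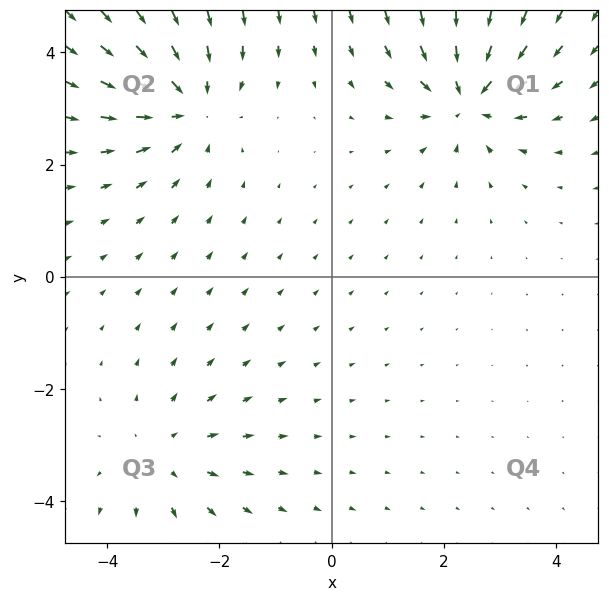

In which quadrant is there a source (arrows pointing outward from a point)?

Q3

The source sits at approximately (-3.0, -3.2), which lies in quadrant Q3. The divergence there is about +3, positive as expected for a source.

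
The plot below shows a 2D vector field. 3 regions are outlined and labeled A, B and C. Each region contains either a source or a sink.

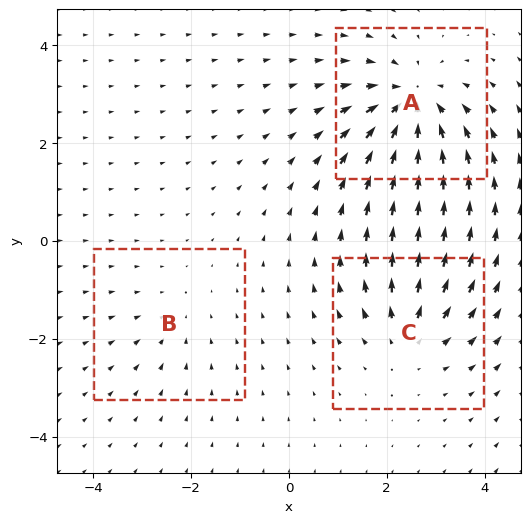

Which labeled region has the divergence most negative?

Divergence at each region's feature centre — A: about -5, B: about -2, C: about +3. Region A is most negative.

A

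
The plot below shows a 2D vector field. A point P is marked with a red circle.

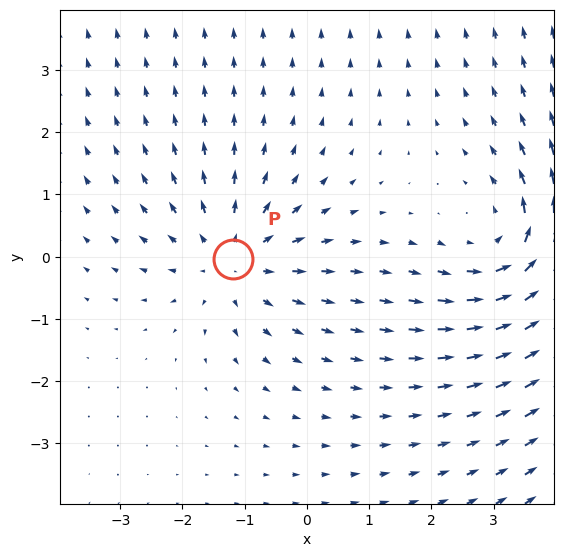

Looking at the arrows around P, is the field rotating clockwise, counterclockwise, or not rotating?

not rotating

Near P at (-1.2, -0.0) the arrows show no circulation. The curl there is ≈0.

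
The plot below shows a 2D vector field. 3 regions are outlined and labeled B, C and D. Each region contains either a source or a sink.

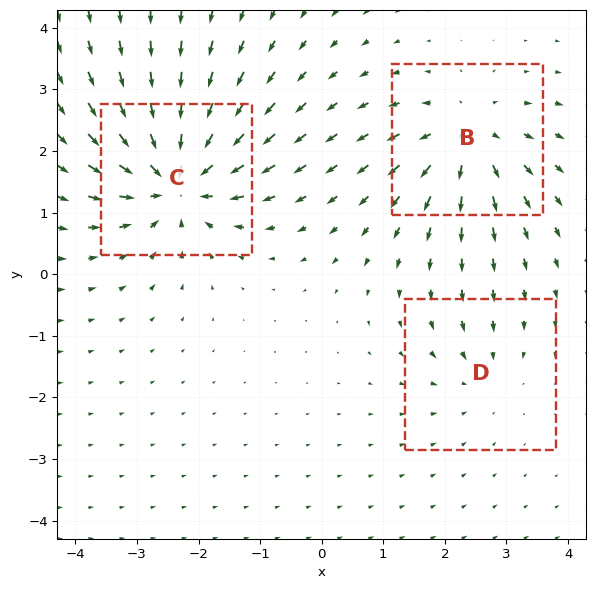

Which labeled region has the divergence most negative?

C

Divergence at each region's feature centre — B: about +4, C: about -6, D: about -2. Region C is most negative.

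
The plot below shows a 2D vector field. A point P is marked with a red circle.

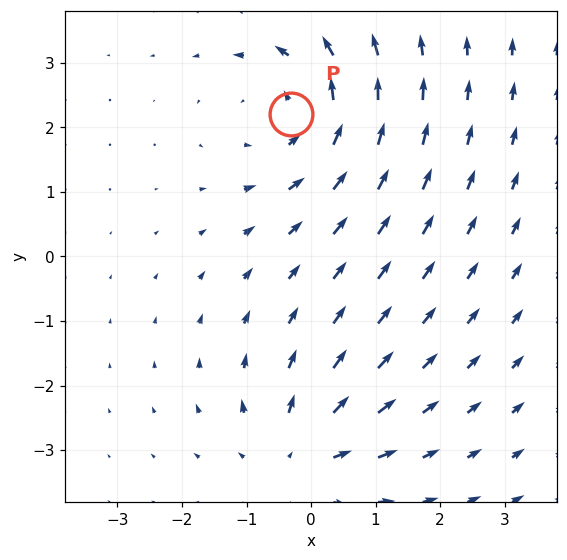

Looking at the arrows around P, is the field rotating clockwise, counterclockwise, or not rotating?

counterclockwise

Near P at (-0.3, 2.2) the arrows circulate counterclockwise. The curl (z-component) there is about +4; positive curl means counterclockwise rotation.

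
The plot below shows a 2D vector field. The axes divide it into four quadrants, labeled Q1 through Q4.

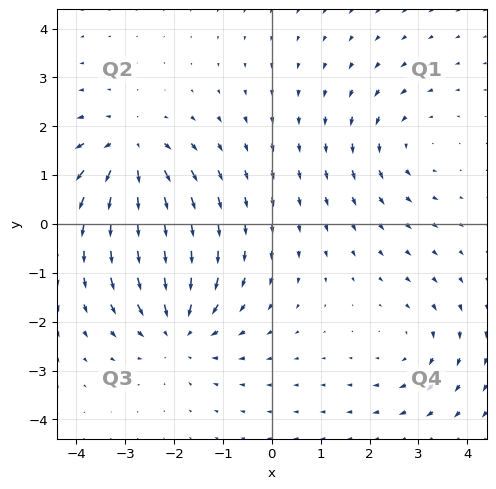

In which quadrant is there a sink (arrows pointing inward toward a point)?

The sink sits at approximately (-1.9, -2.1), which lies in quadrant Q3. The divergence there is about -4, negative as expected for a sink.

Q3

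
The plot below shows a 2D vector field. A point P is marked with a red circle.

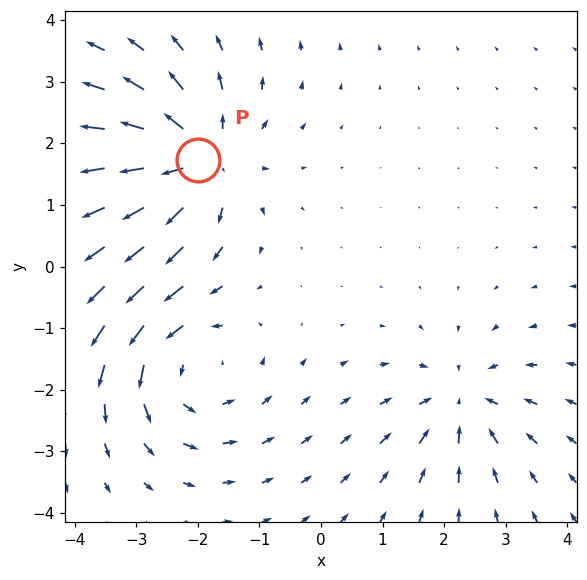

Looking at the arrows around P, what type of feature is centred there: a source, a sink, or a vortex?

source

At P (-2.0, 1.7) the arrows spread outward. Divergence about +6, curl ≈0 — positive divergence with near-zero curl is a source.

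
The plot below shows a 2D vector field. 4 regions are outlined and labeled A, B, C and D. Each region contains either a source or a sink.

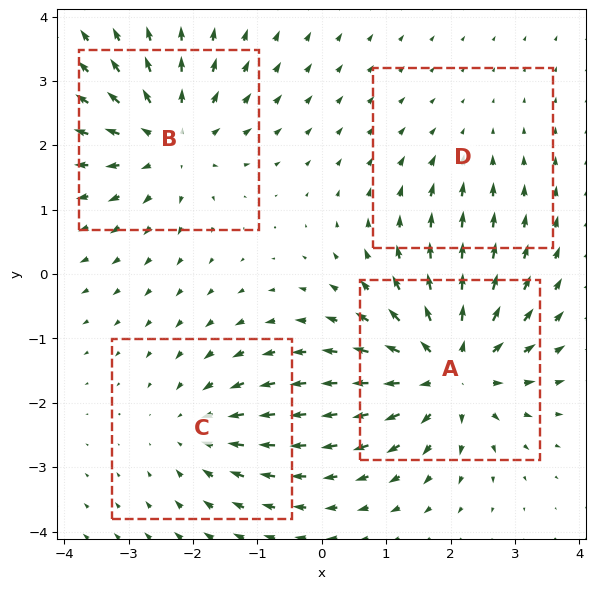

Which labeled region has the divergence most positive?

Divergence at each region's feature centre — A: about +7, B: about +5, C: about -4, D: about -2. Region A is most positive.

A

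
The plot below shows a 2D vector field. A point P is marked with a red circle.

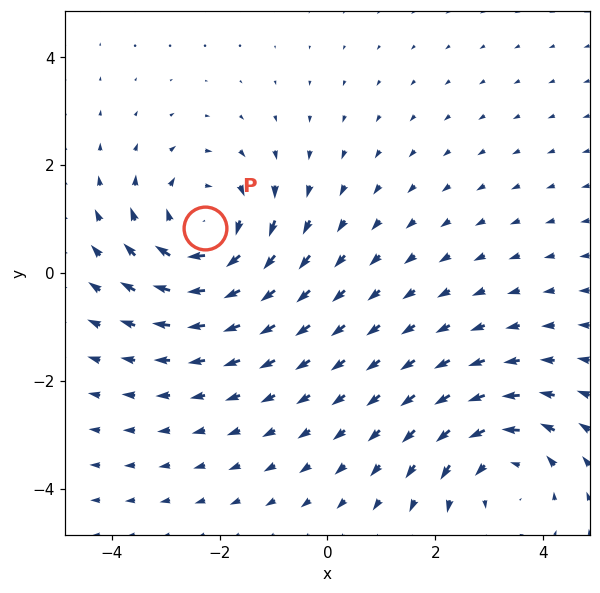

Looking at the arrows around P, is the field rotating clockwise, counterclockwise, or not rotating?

Near P at (-2.3, 0.8) the arrows circulate clockwise. The curl (z-component) there is about -4; negative curl means clockwise rotation.

clockwise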